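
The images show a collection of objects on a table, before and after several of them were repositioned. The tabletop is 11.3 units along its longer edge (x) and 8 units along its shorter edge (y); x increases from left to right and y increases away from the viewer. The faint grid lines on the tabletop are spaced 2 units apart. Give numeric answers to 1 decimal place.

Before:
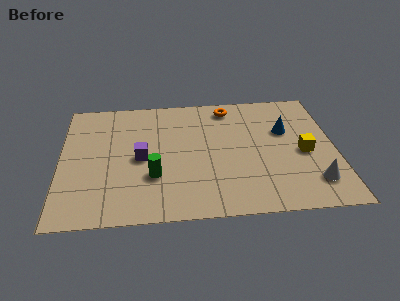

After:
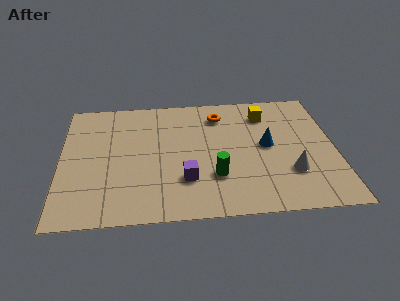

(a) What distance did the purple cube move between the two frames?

2.3

The purple cube was near (3.3, 3.8) before and (5.1, 2.3) after, so it travelled √(1.8² + 1.5²) ≈ 2.3 units.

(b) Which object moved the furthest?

the yellow cube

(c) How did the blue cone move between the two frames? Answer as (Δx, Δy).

(-0.8, -0.9)

The blue cone was at about (9.3, 5.1) and moved to about (8.5, 4.2).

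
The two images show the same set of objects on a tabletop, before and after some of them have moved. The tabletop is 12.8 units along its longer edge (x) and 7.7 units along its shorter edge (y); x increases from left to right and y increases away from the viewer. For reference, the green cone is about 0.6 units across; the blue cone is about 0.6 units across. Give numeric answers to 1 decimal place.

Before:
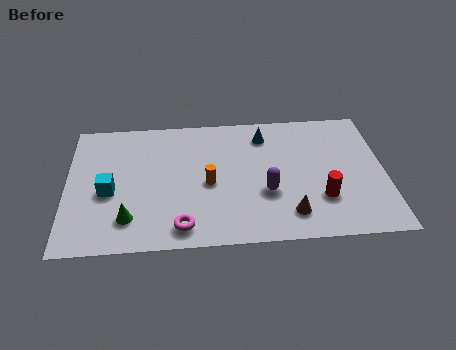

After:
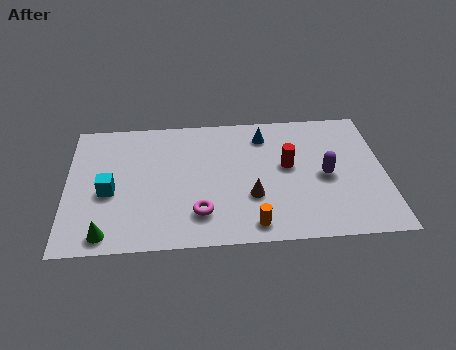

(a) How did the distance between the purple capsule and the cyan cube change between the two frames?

+2.4

The distance was about 6.3 in the first image and 8.7 in the second, so they moved 2.4 units further apart.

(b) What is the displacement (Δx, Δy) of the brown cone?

(-1.5, 1.1)

The brown cone was at about (8.9, 1.5) and moved to about (7.4, 2.6).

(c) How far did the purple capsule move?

2.5

From (8.0, 2.8) to (10.4, 3.6), the purple capsule covered √(2.4² + 0.8²) ≈ 2.5 units.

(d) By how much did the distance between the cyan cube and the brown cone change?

-1.7

They were about 7.4 units apart before and 5.7 after — 1.7 units closer together.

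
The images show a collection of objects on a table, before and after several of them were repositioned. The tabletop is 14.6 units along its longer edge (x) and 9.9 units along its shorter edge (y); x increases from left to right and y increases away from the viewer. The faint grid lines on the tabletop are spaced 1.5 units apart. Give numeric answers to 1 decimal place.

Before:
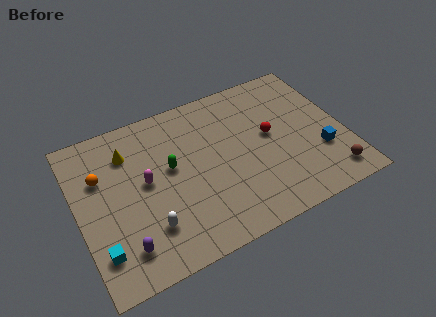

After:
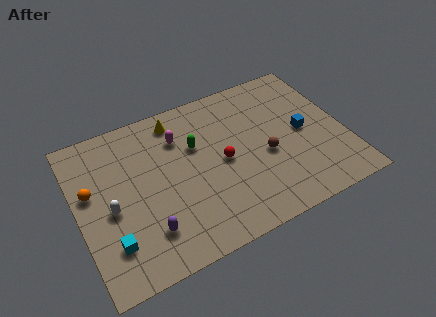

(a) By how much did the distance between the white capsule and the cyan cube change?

-0.6

They were about 2.6 units apart before and 2.0 after — 0.6 units closer together.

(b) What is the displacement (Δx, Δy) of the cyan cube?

(0.6, 0.2)

From the two frames, the cyan cube sits at roughly (0.9, 2.2) before and (1.5, 2.4) after.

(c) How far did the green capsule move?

1.7

The green capsule was near (5.1, 5.6) before and (6.6, 6.4) after, so it travelled √(1.5² + 0.8²) ≈ 1.7 units.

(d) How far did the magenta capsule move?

2.9

From (3.7, 5.3) to (5.8, 7.3), the magenta capsule covered √(2.1² + 2.0²) ≈ 2.9 units.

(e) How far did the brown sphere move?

4.2

From (13.4, 1.5) to (10.2, 4.2), the brown sphere covered √(3.2² + 2.7²) ≈ 4.2 units.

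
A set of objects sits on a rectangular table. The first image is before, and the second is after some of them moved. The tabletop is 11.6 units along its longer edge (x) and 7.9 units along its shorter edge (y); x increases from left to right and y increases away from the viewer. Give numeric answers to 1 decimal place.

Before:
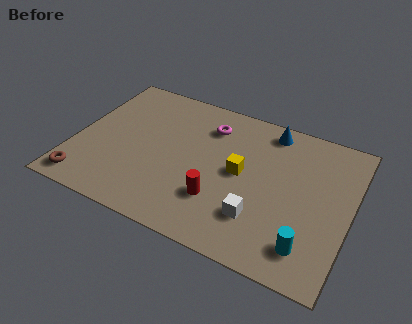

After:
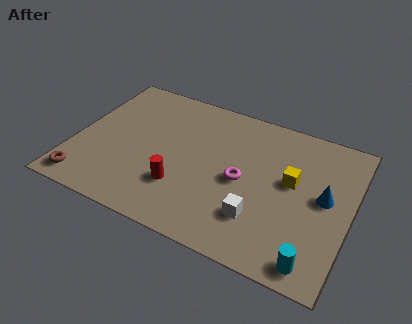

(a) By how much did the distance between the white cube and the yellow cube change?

+0.4

Before: roughly 2.2 units apart; after: 2.6. That's 0.4 units further apart.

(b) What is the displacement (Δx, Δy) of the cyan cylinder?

(0.3, -0.6)

The cyan cylinder started near (10.1, 1.5) and ended near (10.4, 0.9).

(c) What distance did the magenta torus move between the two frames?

2.9

The magenta torus was near (5.4, 6.1) before and (7.1, 3.7) after, so it travelled √(1.7² + 2.4²) ≈ 2.9 units.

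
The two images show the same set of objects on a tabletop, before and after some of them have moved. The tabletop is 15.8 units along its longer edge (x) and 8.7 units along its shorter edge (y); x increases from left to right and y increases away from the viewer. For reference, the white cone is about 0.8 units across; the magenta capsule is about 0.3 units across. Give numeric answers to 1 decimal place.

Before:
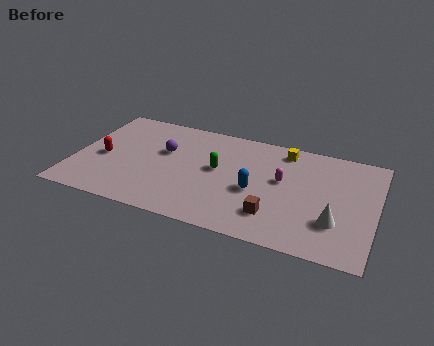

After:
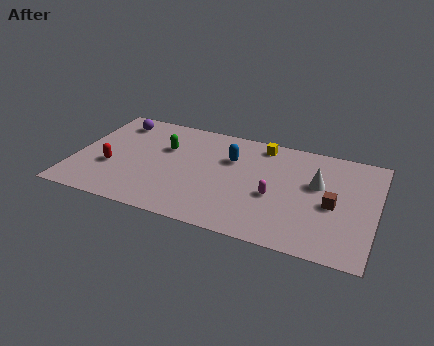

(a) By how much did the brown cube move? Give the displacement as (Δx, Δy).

(2.9, 1.8)

The brown cube was at about (10.7, 2.1) and moved to about (13.6, 3.9).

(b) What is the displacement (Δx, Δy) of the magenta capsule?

(-0.3, -1.4)

From the two frames, the magenta capsule sits at roughly (10.9, 5.0) before and (10.6, 3.6) after.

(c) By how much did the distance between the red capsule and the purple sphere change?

+0.6

Before: roughly 3.4 units apart; after: 4.0. That's 0.6 units further apart.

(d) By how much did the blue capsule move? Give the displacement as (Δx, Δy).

(-1.5, 2.2)

The blue capsule was at about (9.6, 3.7) and moved to about (8.1, 5.9).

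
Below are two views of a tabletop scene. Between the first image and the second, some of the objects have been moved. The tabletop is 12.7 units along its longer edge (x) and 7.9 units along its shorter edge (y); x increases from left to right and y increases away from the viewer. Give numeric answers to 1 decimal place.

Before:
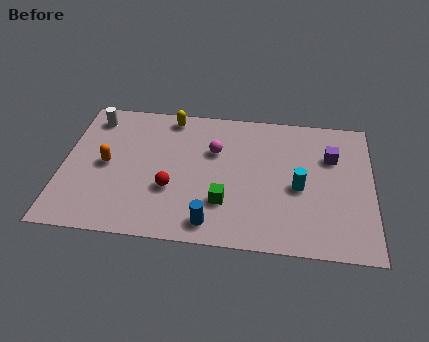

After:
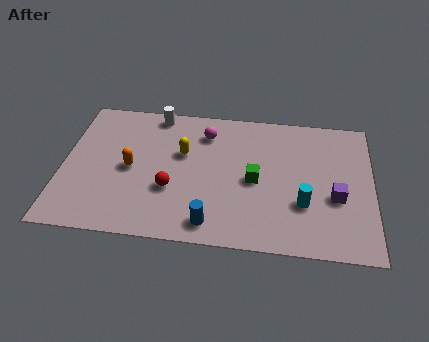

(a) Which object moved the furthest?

the white cylinder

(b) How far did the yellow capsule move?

2.2

From (4.3, 7.0) to (4.9, 4.9), the yellow capsule covered √(0.6² + 2.1²) ≈ 2.2 units.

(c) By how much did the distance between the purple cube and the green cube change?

-1.9

Before: roughly 5.3 units apart; after: 3.4. That's 1.9 units closer together.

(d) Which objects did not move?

the red sphere and the blue cylinder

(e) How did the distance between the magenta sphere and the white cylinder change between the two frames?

-3.0

They were about 5.3 units apart before and 2.3 after — 3.0 units closer together.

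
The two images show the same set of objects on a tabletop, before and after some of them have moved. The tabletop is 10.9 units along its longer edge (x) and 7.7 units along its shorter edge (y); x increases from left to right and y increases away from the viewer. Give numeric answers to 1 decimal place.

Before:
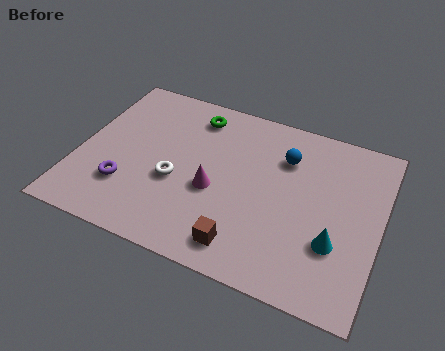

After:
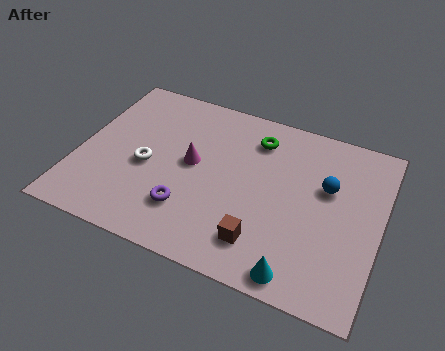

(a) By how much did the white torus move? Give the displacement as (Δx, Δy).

(-1.1, 0.3)

The white torus was at about (3.6, 3.1) and moved to about (2.5, 3.4).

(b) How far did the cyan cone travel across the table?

2.0

The cyan cone moved from about (9.4, 2.5) to (8.3, 0.8), a distance of √(1.1² + 1.7²) ≈ 2.0.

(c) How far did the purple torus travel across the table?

2.3

From (1.9, 2.2) to (4.2, 2.0), the purple torus covered √(2.3² + 0.2²) ≈ 2.3 units.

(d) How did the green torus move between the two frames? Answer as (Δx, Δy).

(2.3, -0.3)

The green torus was at about (3.9, 6.4) and moved to about (6.2, 6.1).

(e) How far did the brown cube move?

0.7

The brown cube was near (6.3, 1.2) before and (6.9, 1.6) after, so it travelled √(0.6² + 0.4²) ≈ 0.7 units.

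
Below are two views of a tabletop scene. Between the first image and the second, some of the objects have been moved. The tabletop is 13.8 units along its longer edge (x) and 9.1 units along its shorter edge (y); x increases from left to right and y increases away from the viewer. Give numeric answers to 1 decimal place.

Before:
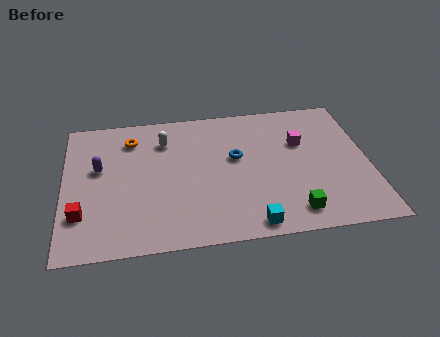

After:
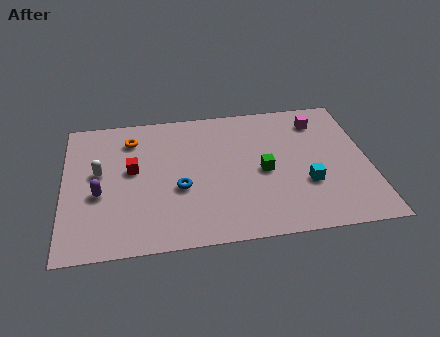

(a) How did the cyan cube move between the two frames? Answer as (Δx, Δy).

(2.6, 2.2)

The cyan cube started near (8.3, 0.9) and ended near (10.9, 3.1).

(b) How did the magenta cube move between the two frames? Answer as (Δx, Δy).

(0.9, 1.4)

From the two frames, the magenta cube sits at roughly (10.8, 5.9) before and (11.7, 7.3) after.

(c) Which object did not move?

the orange torus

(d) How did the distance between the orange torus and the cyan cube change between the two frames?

+0.6

The distance was about 8.2 in the first image and 8.8 in the second, so they moved 0.6 units further apart.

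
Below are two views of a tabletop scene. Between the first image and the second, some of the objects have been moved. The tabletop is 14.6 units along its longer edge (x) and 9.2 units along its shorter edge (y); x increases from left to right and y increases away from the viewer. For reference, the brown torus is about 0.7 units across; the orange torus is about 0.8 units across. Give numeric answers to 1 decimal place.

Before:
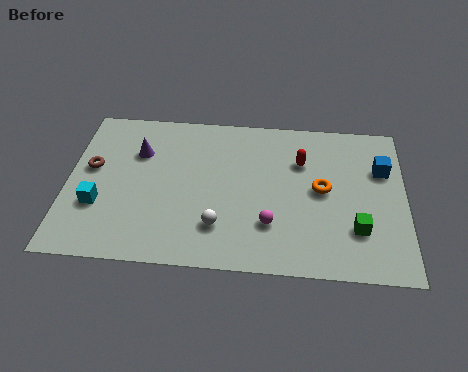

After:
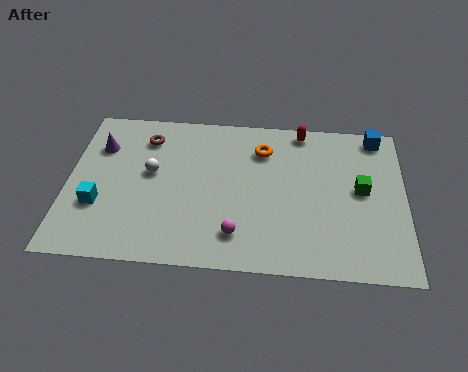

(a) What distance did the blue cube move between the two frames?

2.0

The blue cube moved from about (13.6, 6.2) to (13.4, 8.2), a distance of √(0.2² + 2.0²) ≈ 2.0.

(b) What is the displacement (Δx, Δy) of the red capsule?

(0.0, 1.9)

The red capsule started near (10.1, 6.4) and ended near (10.1, 8.3).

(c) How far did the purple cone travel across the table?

1.7

The purple cone moved from about (3.0, 6.4) to (1.3, 6.6), a distance of √(1.7² + 0.2²) ≈ 1.7.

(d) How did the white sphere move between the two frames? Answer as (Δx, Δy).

(-3.0, 2.9)

The white sphere started near (6.6, 2.3) and ended near (3.6, 5.2).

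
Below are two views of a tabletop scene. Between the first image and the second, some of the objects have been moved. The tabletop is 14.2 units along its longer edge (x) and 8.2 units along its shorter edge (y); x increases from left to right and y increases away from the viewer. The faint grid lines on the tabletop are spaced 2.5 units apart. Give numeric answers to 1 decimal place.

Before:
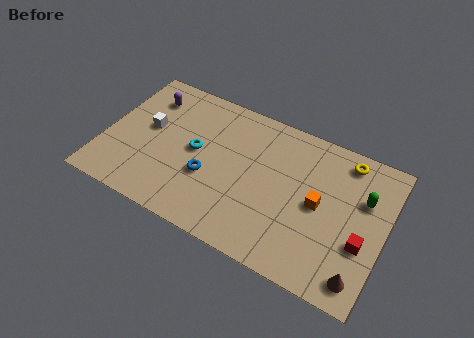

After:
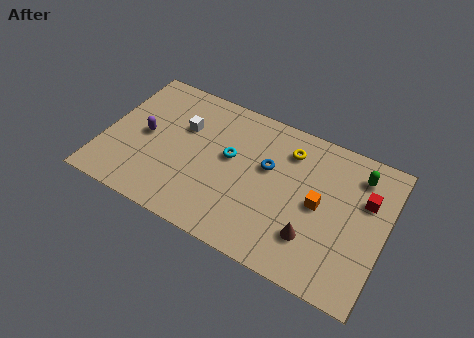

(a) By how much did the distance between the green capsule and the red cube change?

-1.1

They were about 2.4 units apart before and 1.3 after — 1.1 units closer together.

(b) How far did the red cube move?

2.4

From (13.2, 3.0) to (13.1, 5.4), the red cube covered √(0.1² + 2.4²) ≈ 2.4 units.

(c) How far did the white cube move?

1.9

The white cube was near (2.1, 4.6) before and (3.8, 5.4) after, so it travelled √(1.7² + 0.8²) ≈ 1.9 units.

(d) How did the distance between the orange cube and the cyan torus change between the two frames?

-1.7

The distance was about 6.3 in the first image and 4.6 in the second, so they moved 1.7 units closer together.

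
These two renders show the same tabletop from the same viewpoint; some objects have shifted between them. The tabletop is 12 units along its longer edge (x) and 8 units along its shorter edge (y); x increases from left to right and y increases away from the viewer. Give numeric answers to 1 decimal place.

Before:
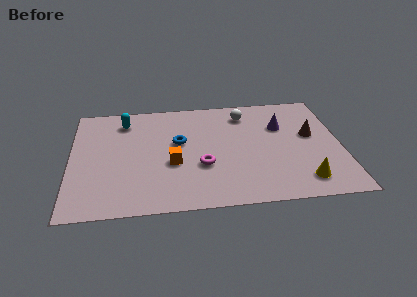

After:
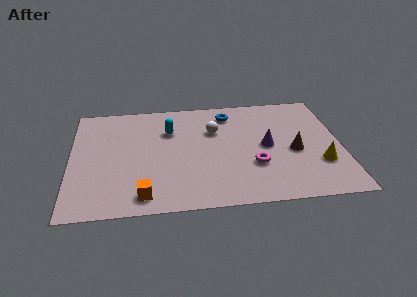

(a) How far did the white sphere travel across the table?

1.8

The white sphere was near (7.8, 6.5) before and (6.4, 5.4) after, so it travelled √(1.4² + 1.1²) ≈ 1.8 units.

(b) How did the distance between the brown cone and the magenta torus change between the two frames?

-3.2

The distance was about 5.2 in the first image and 2.0 in the second, so they moved 3.2 units closer together.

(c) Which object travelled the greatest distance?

the blue torus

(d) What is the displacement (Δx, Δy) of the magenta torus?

(2.3, -0.2)

From the two frames, the magenta torus sits at roughly (5.8, 2.9) before and (8.1, 2.7) after.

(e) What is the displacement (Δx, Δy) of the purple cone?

(-0.7, -1.4)

From the two frames, the purple cone sits at roughly (9.4, 5.4) before and (8.7, 4.0) after.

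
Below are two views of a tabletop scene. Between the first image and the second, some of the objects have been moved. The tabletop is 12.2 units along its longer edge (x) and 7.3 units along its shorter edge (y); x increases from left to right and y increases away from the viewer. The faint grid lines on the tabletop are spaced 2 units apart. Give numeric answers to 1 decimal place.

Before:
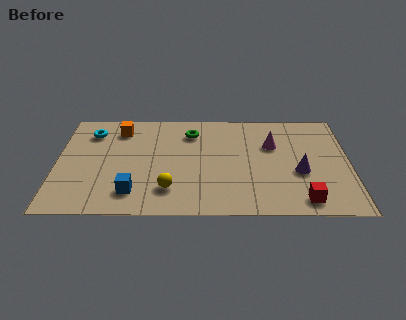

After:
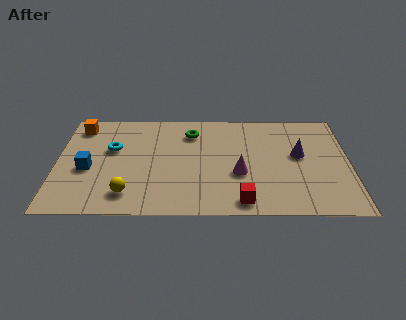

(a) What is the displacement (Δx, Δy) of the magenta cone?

(-1.4, -2.0)

From the two frames, the magenta cone sits at roughly (9.0, 4.8) before and (7.6, 2.8) after.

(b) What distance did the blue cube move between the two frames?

2.5

The blue cube was near (3.2, 1.5) before and (1.3, 3.1) after, so it travelled √(1.9² + 1.6²) ≈ 2.5 units.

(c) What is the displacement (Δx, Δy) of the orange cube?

(-1.7, 0.2)

The orange cube started near (2.6, 5.9) and ended near (0.9, 6.1).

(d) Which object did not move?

the green torus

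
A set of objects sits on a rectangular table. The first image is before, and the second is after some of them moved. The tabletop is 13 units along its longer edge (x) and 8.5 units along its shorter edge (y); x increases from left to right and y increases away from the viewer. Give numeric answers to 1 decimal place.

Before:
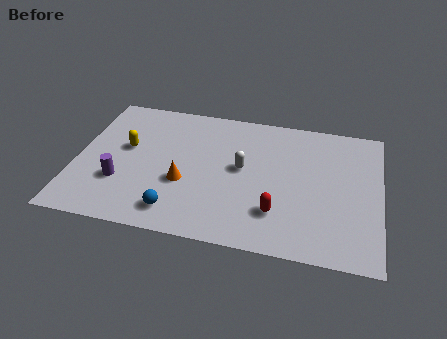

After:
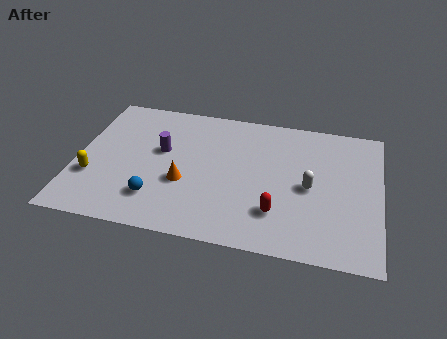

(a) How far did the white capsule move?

3.0

The white capsule moved from about (7.1, 4.6) to (10.0, 4.0), a distance of √(2.9² + 0.6²) ≈ 3.0.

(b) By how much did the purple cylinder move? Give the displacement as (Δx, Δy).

(1.6, 2.3)

The purple cylinder started near (2.0, 2.7) and ended near (3.6, 5.0).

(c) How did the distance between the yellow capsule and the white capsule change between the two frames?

+4.3

The distance was about 5.0 in the first image and 9.3 in the second, so they moved 4.3 units further apart.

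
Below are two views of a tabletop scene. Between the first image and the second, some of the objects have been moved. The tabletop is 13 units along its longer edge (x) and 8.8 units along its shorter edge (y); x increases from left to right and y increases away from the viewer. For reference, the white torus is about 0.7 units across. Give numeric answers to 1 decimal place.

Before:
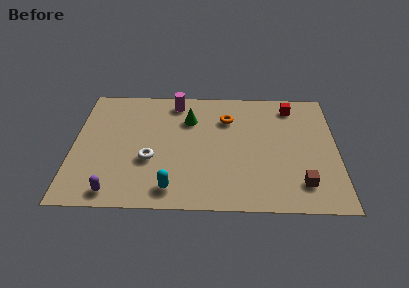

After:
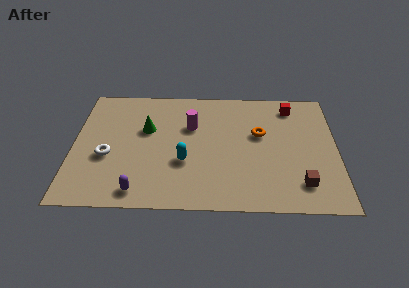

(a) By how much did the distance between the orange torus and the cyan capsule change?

-1.5

The distance was about 5.8 in the first image and 4.3 in the second, so they moved 1.5 units closer together.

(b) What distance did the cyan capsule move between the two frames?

2.0

From (4.9, 1.3) to (5.5, 3.2), the cyan capsule covered √(0.6² + 1.9²) ≈ 2.0 units.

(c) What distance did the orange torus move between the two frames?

1.9

From (7.6, 6.4) to (9.2, 5.3), the orange torus covered √(1.6² + 1.1²) ≈ 1.9 units.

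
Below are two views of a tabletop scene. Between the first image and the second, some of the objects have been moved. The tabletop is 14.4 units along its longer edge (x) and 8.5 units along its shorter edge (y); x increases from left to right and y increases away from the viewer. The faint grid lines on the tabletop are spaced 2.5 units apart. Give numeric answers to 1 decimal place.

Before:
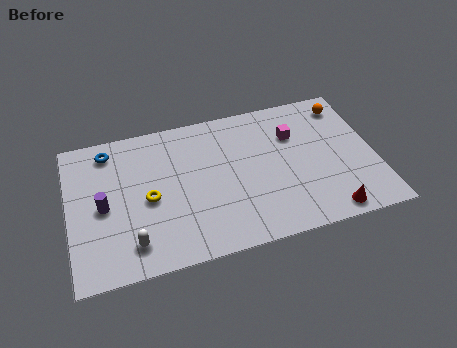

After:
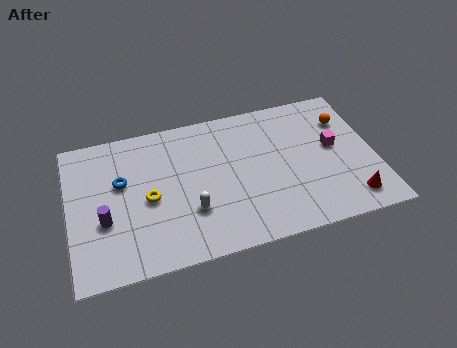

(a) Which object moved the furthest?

the white capsule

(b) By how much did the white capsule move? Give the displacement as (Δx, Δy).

(2.8, 1.1)

The white capsule was at about (2.8, 1.6) and moved to about (5.6, 2.7).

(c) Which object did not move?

the yellow torus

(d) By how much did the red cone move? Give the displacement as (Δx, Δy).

(1.1, 0.5)

The red cone started near (11.9, 0.9) and ended near (13.0, 1.4).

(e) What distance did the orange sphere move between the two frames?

0.9

The orange sphere was near (13.3, 7.1) before and (13.2, 6.2) after, so it travelled √(0.1² + 0.9²) ≈ 0.9 units.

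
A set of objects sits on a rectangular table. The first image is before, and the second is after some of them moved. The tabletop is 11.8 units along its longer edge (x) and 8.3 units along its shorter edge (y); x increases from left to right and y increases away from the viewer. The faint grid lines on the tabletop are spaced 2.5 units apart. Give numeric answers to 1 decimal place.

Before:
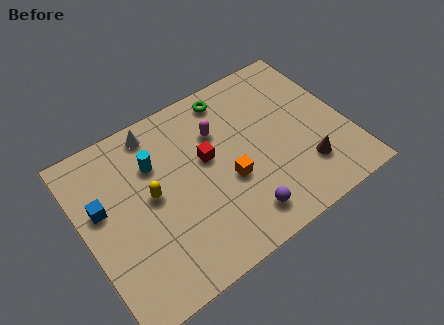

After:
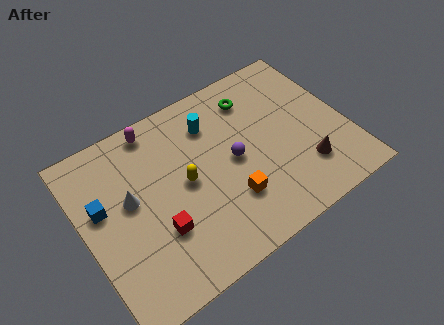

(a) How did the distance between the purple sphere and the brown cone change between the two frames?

+0.3

Before: roughly 3.2 units apart; after: 3.5. That's 0.3 units further apart.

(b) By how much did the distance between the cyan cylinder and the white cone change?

+2.8

The distance was about 1.5 in the first image and 4.3 in the second, so they moved 2.8 units further apart.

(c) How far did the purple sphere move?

2.7

From (6.5, 1.4) to (6.7, 4.1), the purple sphere covered √(0.2² + 2.7²) ≈ 2.7 units.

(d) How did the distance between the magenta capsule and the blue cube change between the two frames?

-1.8

Before: roughly 5.5 units apart; after: 3.7. That's 1.8 units closer together.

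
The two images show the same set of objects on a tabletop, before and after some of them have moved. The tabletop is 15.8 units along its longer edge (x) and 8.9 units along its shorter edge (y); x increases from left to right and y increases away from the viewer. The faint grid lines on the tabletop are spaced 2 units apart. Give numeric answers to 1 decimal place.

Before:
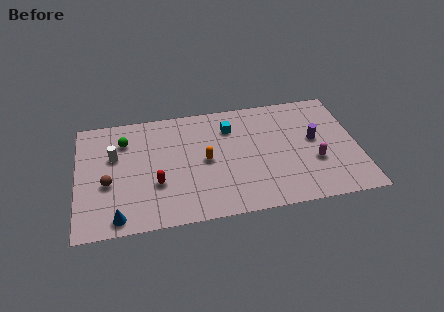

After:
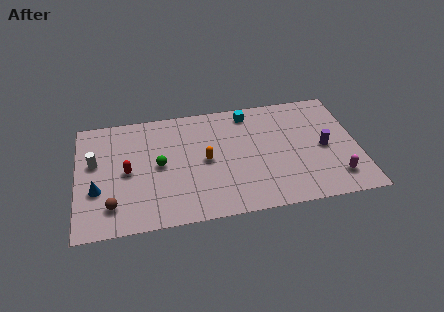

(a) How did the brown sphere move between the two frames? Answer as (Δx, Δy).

(0.2, -1.7)

The brown sphere started near (1.7, 3.6) and ended near (1.9, 1.9).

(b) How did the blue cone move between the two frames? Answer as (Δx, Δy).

(-1.1, 2.2)

From the two frames, the blue cone sits at roughly (2.2, 1.0) before and (1.1, 3.2) after.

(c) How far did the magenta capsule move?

1.8

From (13.3, 3.2) to (14.4, 1.8), the magenta capsule covered √(1.1² + 1.4²) ≈ 1.8 units.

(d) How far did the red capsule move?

2.0

The red capsule was near (4.4, 3.1) before and (2.8, 4.3) after, so it travelled √(1.6² + 1.2²) ≈ 2.0 units.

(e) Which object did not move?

the orange capsule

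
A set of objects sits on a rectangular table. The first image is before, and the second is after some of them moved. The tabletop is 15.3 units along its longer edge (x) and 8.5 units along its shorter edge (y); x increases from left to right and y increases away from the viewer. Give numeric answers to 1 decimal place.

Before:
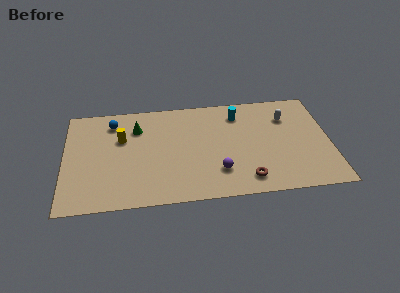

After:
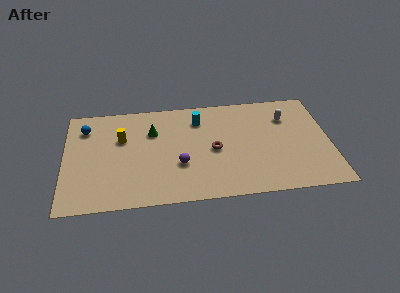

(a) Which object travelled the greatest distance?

the brown torus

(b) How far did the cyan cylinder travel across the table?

2.3

The cyan cylinder moved from about (10.1, 6.8) to (7.8, 6.6), a distance of √(2.3² + 0.2²) ≈ 2.3.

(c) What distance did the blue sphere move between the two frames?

1.6

The blue sphere was near (2.8, 6.9) before and (1.2, 6.6) after, so it travelled √(1.6² + 0.3²) ≈ 1.6 units.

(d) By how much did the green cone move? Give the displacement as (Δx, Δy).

(0.9, -0.4)

The green cone was at about (4.2, 6.3) and moved to about (5.1, 5.9).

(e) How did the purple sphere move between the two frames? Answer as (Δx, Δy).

(-2.2, 0.8)

From the two frames, the purple sphere sits at roughly (8.8, 2.2) before and (6.6, 3.0) after.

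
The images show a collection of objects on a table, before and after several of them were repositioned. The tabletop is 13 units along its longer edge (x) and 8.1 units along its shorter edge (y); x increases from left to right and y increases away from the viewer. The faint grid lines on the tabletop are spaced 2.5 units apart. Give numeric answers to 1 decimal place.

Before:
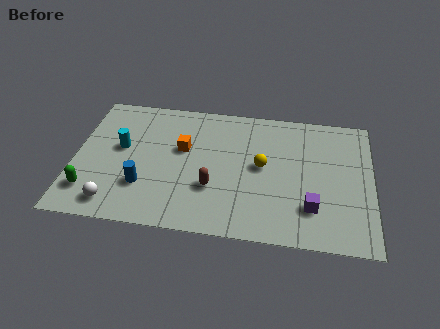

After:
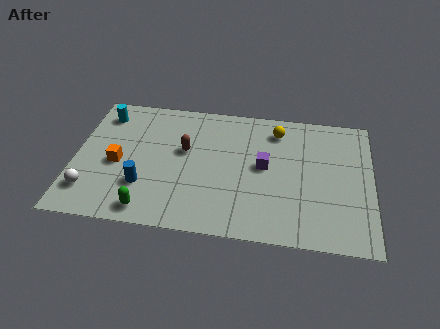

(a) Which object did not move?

the blue cylinder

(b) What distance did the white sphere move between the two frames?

1.3

From (1.9, 1.2) to (0.8, 1.8), the white sphere covered √(1.1² + 0.6²) ≈ 1.3 units.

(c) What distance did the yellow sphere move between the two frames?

2.4

From (8.2, 4.3) to (8.8, 6.6), the yellow sphere covered √(0.6² + 2.3²) ≈ 2.4 units.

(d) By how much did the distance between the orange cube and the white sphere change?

-2.5

They were about 4.6 units apart before and 2.1 after — 2.5 units closer together.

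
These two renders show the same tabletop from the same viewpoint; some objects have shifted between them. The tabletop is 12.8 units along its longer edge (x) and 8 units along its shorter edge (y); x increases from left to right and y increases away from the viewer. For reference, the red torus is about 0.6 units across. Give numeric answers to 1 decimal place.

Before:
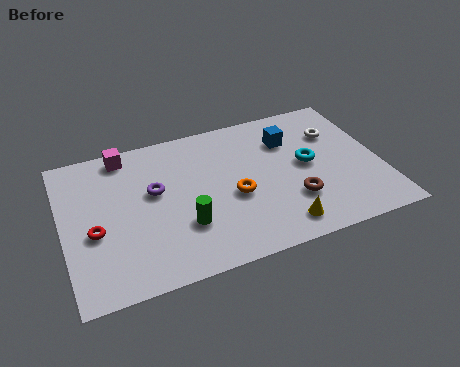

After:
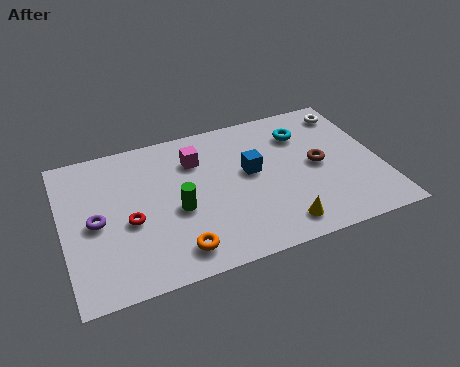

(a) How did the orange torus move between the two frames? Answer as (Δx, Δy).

(-2.5, -2.1)

From the two frames, the orange torus sits at roughly (6.8, 3.4) before and (4.3, 1.3) after.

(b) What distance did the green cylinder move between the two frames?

0.9

The green cylinder was near (4.7, 2.5) before and (4.5, 3.4) after, so it travelled √(0.2² + 0.9²) ≈ 0.9 units.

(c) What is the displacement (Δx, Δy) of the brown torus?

(1.2, 1.6)

The brown torus was at about (9.1, 2.4) and moved to about (10.3, 4.0).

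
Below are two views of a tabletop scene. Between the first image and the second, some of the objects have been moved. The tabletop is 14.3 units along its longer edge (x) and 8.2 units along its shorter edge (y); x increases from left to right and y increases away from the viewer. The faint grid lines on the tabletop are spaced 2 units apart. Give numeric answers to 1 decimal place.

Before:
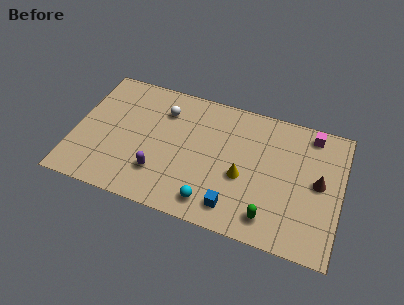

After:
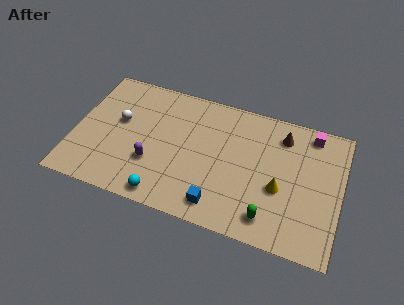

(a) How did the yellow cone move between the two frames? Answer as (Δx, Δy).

(2.0, -0.1)

The yellow cone was at about (9.1, 3.4) and moved to about (11.1, 3.3).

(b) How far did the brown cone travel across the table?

3.1

The brown cone was near (13.1, 4.3) before and (11.0, 6.6) after, so it travelled √(2.1² + 2.3²) ≈ 3.1 units.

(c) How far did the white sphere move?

2.7

The white sphere was near (4.6, 6.2) before and (2.3, 4.8) after, so it travelled √(2.3² + 1.4²) ≈ 2.7 units.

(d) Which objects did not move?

the magenta cube and the green capsule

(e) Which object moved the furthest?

the brown cone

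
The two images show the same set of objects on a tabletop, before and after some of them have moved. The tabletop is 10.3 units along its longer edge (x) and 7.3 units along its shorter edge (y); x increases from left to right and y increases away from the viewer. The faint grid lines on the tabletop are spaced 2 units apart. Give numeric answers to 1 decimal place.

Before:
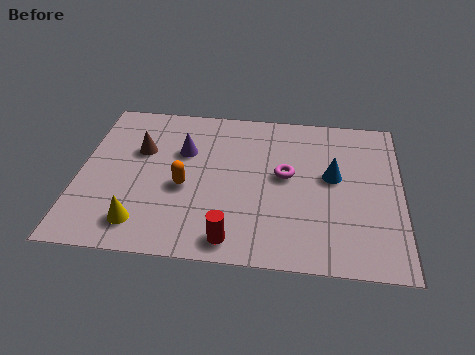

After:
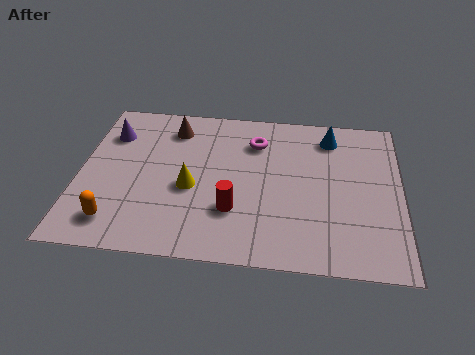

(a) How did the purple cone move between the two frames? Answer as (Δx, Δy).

(-2.4, 0.6)

The purple cone started near (3.3, 4.8) and ended near (0.9, 5.4).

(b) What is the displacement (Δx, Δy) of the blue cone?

(-0.1, 1.9)

The blue cone was at about (8.1, 4.1) and moved to about (8.0, 6.0).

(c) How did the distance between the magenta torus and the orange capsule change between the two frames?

+2.7

The distance was about 3.3 in the first image and 6.0 in the second, so they moved 2.7 units further apart.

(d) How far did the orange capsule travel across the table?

2.8

From (3.4, 3.1) to (1.3, 1.3), the orange capsule covered √(2.1² + 1.8²) ≈ 2.8 units.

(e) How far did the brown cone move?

1.6

The brown cone moved from about (1.9, 4.7) to (2.9, 5.9), a distance of √(1.0² + 1.2²) ≈ 1.6.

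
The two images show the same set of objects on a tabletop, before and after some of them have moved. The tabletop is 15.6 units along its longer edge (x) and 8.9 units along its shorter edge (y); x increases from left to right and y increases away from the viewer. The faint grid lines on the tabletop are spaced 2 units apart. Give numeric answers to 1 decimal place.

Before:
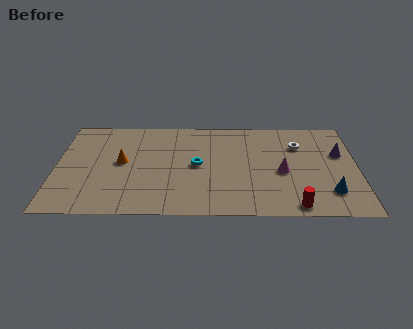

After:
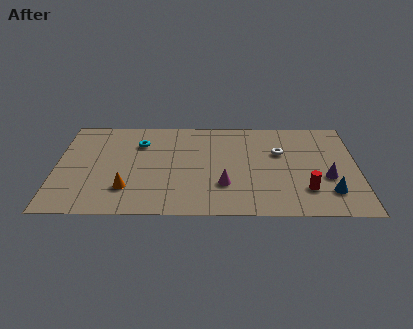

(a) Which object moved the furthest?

the cyan torus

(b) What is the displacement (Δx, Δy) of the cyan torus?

(-3.0, 2.0)

The cyan torus was at about (7.3, 4.5) and moved to about (4.3, 6.5).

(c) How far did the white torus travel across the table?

1.2

The white torus moved from about (12.6, 6.4) to (11.6, 5.7), a distance of √(1.0² + 0.7²) ≈ 1.2.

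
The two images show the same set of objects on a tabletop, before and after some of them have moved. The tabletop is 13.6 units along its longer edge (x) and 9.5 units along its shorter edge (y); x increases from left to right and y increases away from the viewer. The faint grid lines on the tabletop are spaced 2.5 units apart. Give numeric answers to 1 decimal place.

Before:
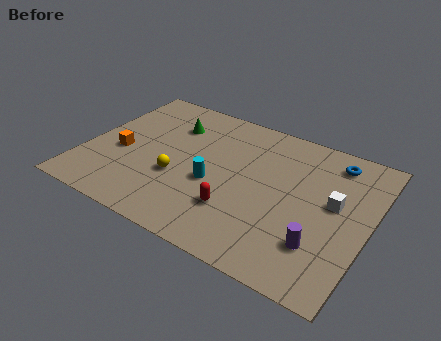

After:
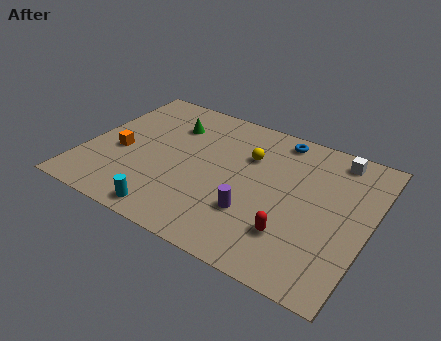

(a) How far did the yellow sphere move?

4.2

The yellow sphere was near (4.6, 3.5) before and (7.6, 6.5) after, so it travelled √(3.0² + 3.0²) ≈ 4.2 units.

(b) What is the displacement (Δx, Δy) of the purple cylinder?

(-3.2, 0.4)

The purple cylinder was at about (11.6, 2.5) and moved to about (8.4, 2.9).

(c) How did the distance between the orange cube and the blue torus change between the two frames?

-2.2

They were about 10.6 units apart before and 8.4 after — 2.2 units closer together.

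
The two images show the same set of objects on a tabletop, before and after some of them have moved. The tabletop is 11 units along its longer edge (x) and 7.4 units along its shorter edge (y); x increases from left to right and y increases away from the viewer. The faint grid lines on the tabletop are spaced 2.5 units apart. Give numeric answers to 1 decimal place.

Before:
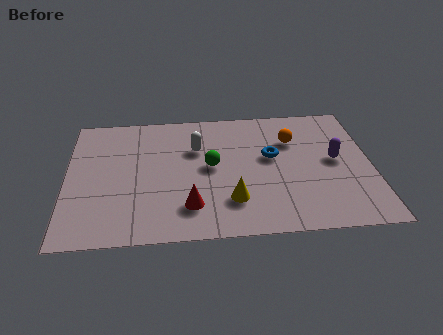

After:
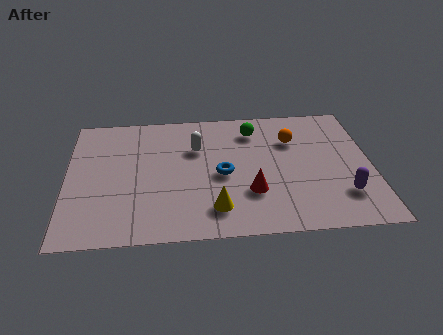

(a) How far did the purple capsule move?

2.0

The purple capsule moved from about (9.7, 3.9) to (9.9, 1.9), a distance of √(0.2² + 2.0²) ≈ 2.0.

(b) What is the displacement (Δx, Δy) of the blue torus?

(-1.8, -0.9)

The blue torus was at about (7.4, 4.3) and moved to about (5.6, 3.4).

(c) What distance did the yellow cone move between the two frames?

0.7

The yellow cone was near (5.9, 1.9) before and (5.3, 1.5) after, so it travelled √(0.6² + 0.4²) ≈ 0.7 units.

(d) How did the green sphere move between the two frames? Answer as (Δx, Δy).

(1.6, 2.0)

The green sphere was at about (5.2, 3.9) and moved to about (6.8, 5.9).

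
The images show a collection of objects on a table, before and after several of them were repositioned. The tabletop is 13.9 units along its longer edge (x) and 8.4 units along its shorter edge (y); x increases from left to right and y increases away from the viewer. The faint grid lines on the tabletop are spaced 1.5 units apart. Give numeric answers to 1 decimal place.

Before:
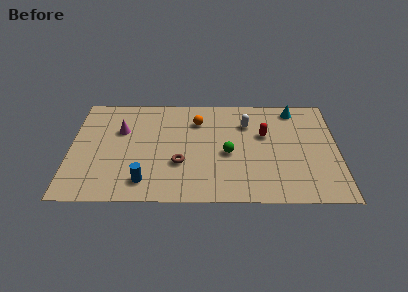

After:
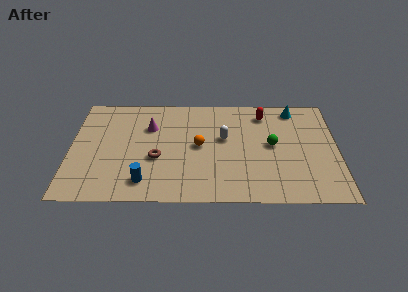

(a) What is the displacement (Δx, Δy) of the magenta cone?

(1.5, 0.3)

From the two frames, the magenta cone sits at roughly (2.6, 5.5) before and (4.1, 5.8) after.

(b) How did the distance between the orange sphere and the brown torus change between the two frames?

-1.1

They were about 3.5 units apart before and 2.4 after — 1.1 units closer together.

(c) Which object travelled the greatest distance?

the green sphere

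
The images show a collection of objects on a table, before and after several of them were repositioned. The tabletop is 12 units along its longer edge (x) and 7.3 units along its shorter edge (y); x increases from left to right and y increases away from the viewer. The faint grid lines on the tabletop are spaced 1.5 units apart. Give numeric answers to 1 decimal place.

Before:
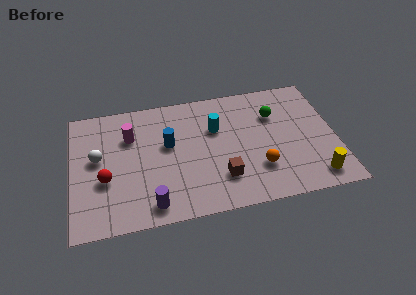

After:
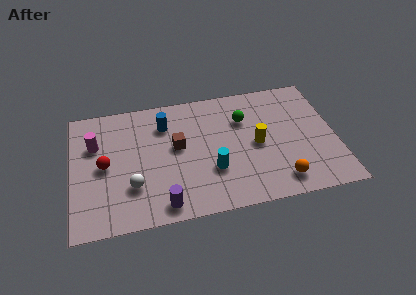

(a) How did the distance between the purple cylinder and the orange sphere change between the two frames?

+0.3

Before: roughly 5.0 units apart; after: 5.3. That's 0.3 units further apart.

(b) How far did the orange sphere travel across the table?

1.3

The orange sphere was near (8.4, 2.1) before and (9.3, 1.2) after, so it travelled √(0.9² + 0.9²) ≈ 1.3 units.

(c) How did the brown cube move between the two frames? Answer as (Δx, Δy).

(-1.9, 2.2)

From the two frames, the brown cube sits at roughly (6.7, 1.9) before and (4.8, 4.1) after.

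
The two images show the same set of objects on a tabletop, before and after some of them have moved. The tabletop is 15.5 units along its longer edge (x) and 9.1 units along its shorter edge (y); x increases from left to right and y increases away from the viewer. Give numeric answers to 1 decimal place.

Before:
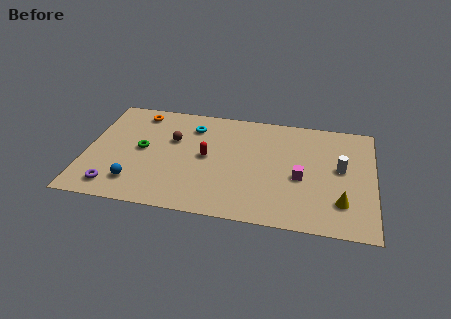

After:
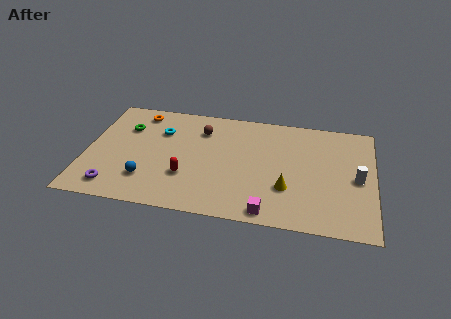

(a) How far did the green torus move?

2.0

From (3.0, 4.7) to (2.0, 6.4), the green torus covered √(1.0² + 1.7²) ≈ 2.0 units.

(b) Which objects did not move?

the orange torus and the purple torus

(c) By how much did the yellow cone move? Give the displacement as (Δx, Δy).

(-2.9, 0.6)

The yellow cone started near (13.8, 2.3) and ended near (10.9, 2.9).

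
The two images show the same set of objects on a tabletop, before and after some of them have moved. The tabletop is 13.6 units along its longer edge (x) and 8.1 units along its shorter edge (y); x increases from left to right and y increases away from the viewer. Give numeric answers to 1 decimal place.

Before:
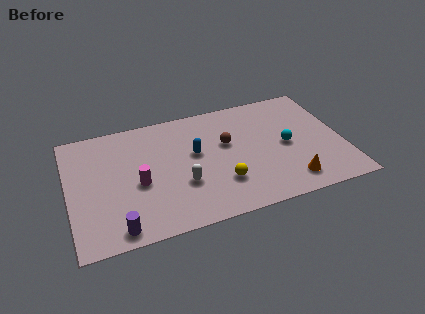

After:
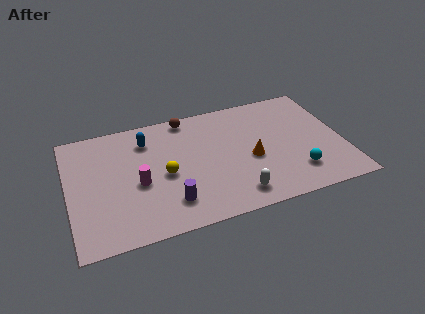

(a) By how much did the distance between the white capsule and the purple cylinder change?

-0.6

The distance was about 3.8 in the first image and 3.2 in the second, so they moved 0.6 units closer together.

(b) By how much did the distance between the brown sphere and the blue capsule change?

+0.7

The distance was about 1.6 in the first image and 2.3 in the second, so they moved 0.7 units further apart.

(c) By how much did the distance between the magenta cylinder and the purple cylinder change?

-0.7

Before: roughly 2.9 units apart; after: 2.2. That's 0.7 units closer together.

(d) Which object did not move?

the magenta cylinder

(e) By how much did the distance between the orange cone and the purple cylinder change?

-4.0

They were about 8.5 units apart before and 4.5 after — 4.0 units closer together.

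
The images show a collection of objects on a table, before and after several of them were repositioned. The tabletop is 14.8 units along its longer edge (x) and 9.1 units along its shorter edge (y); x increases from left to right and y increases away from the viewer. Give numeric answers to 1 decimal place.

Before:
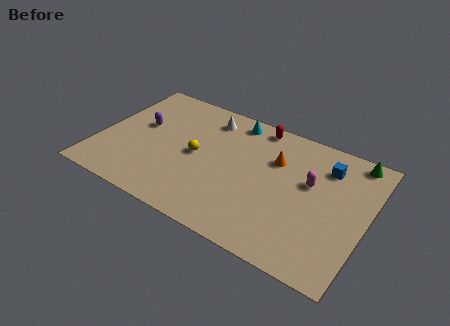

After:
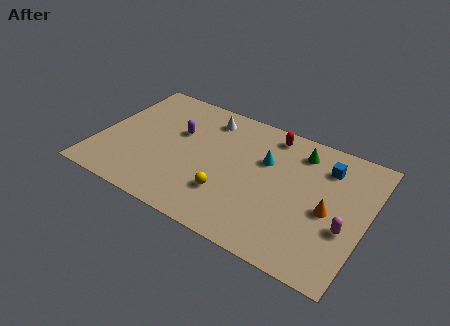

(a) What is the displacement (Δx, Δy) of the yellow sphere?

(2.1, -1.9)

The yellow sphere started near (5.4, 4.5) and ended near (7.5, 2.6).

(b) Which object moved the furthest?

the orange cone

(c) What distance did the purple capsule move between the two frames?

2.1

The purple capsule moved from about (2.1, 5.3) to (4.2, 5.7), a distance of √(2.1² + 0.4²) ≈ 2.1.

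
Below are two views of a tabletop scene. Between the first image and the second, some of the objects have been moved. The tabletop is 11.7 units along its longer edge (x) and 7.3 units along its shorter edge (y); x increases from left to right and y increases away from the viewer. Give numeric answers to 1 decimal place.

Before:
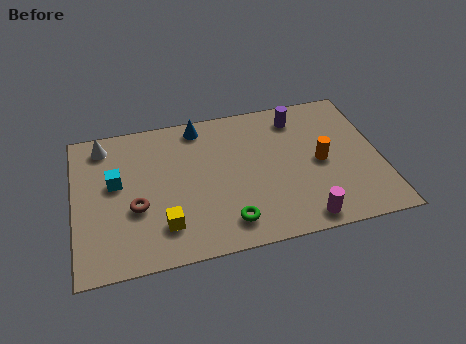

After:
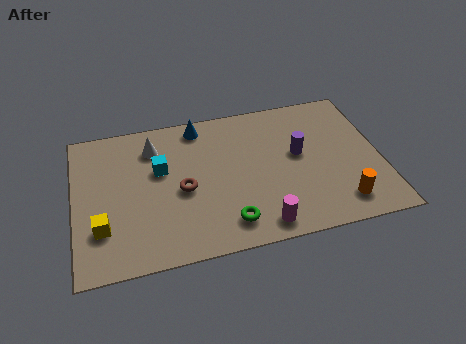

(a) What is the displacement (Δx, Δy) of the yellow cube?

(-2.3, 0.4)

The yellow cube was at about (3.3, 1.7) and moved to about (1.0, 2.1).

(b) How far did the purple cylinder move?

1.9

The purple cylinder was near (8.7, 6.0) before and (8.6, 4.1) after, so it travelled √(0.1² + 1.9²) ≈ 1.9 units.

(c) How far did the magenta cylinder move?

1.6

From (8.5, 0.8) to (6.9, 0.9), the magenta cylinder covered √(1.6² + 0.1²) ≈ 1.6 units.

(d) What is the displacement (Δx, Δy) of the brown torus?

(1.8, 0.5)

From the two frames, the brown torus sits at roughly (2.3, 2.8) before and (4.1, 3.3) after.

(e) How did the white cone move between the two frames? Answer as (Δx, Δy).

(1.9, -0.5)

The white cone was at about (1.2, 6.2) and moved to about (3.1, 5.7).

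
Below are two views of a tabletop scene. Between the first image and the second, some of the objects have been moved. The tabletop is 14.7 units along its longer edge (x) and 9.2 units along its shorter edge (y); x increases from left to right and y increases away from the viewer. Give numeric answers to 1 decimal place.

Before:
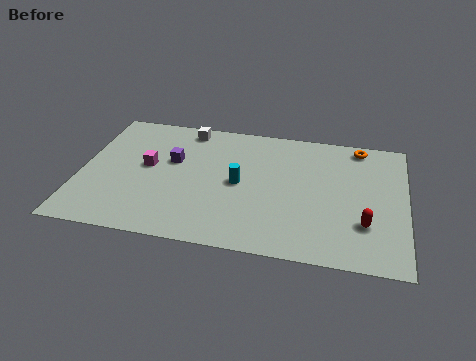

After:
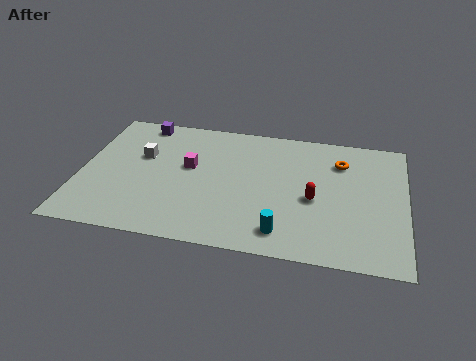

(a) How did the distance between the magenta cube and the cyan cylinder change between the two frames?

+1.6

They were about 4.2 units apart before and 5.8 after — 1.6 units further apart.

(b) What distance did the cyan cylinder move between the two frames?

3.7

The cyan cylinder was near (7.2, 4.5) before and (9.3, 1.5) after, so it travelled √(2.1² + 3.0²) ≈ 3.7 units.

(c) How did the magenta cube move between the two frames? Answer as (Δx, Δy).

(1.9, 0.3)

The magenta cube started near (3.0, 5.0) and ended near (4.9, 5.3).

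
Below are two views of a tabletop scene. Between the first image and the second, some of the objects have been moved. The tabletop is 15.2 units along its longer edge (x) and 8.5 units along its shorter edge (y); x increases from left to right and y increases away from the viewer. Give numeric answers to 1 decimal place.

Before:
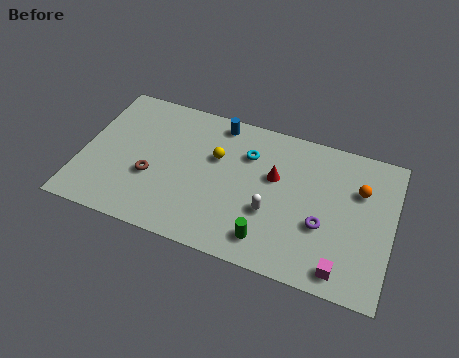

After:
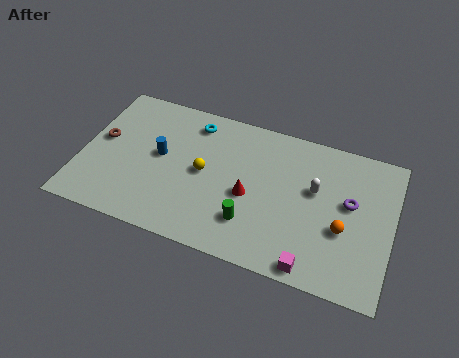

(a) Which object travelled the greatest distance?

the blue cylinder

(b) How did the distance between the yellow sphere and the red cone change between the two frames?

-0.5

They were about 2.9 units apart before and 2.4 after — 0.5 units closer together.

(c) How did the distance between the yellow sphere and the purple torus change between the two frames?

+1.3

They were about 5.8 units apart before and 7.1 after — 1.3 units further apart.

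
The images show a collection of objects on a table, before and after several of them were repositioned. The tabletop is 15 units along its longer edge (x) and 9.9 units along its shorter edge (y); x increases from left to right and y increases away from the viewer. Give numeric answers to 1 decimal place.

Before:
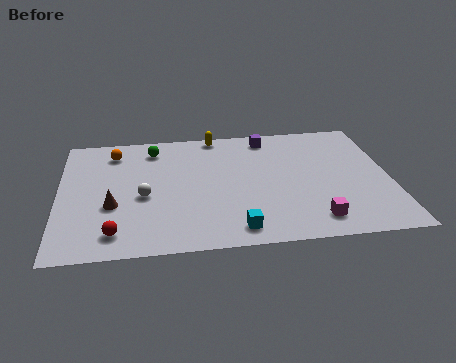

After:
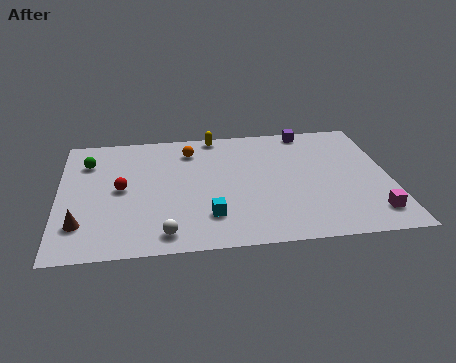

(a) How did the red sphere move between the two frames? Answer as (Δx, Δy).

(0.3, 3.4)

The red sphere started near (2.5, 1.6) and ended near (2.8, 5.0).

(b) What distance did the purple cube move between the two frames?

1.9

The purple cube moved from about (9.6, 8.6) to (11.5, 9.0), a distance of √(1.9² + 0.4²) ≈ 1.9.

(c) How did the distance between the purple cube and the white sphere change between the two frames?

+3.1

The distance was about 7.2 in the first image and 10.3 in the second, so they moved 3.1 units further apart.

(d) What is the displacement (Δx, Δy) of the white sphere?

(0.9, -3.0)

The white sphere was at about (3.8, 4.3) and moved to about (4.7, 1.3).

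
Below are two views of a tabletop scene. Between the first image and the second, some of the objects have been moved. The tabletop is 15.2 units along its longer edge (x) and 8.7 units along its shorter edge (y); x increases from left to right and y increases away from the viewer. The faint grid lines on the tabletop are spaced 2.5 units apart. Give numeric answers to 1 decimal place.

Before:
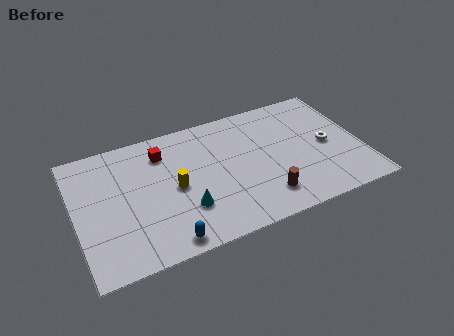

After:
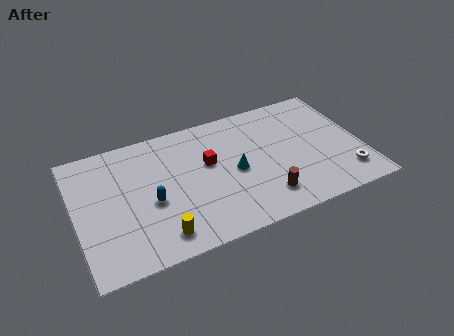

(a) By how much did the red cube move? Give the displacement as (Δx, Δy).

(2.3, -1.6)

The red cube started near (4.8, 6.8) and ended near (7.1, 5.2).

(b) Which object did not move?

the brown cylinder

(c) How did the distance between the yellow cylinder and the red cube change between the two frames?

+2.2

The distance was about 2.6 in the first image and 4.8 in the second, so they moved 2.2 units further apart.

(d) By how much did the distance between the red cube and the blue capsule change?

-2.4

The distance was about 5.9 in the first image and 3.5 in the second, so they moved 2.4 units closer together.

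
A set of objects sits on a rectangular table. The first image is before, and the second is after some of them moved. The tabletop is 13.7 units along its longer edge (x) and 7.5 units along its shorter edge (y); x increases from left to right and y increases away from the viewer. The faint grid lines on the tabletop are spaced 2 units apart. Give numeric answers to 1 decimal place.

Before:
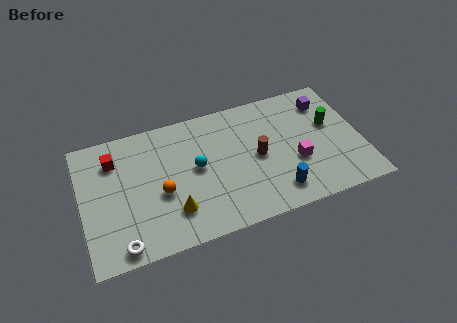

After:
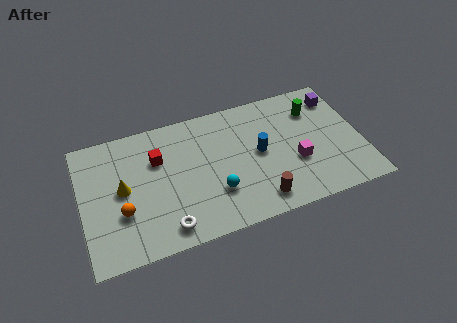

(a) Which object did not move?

the magenta cube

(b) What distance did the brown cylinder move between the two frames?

2.5

The brown cylinder was near (8.6, 3.7) before and (8.4, 1.2) after, so it travelled √(0.2² + 2.5²) ≈ 2.5 units.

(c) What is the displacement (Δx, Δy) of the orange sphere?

(-1.9, -0.5)

The orange sphere was at about (3.8, 3.1) and moved to about (1.9, 2.6).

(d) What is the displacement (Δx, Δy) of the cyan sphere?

(0.8, -1.7)

From the two frames, the cyan sphere sits at roughly (5.6, 4.0) before and (6.4, 2.3) after.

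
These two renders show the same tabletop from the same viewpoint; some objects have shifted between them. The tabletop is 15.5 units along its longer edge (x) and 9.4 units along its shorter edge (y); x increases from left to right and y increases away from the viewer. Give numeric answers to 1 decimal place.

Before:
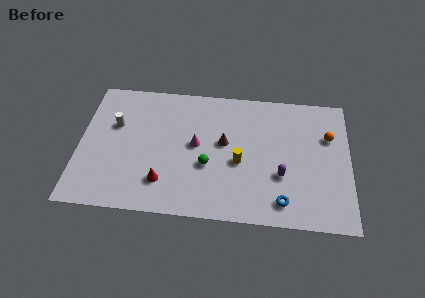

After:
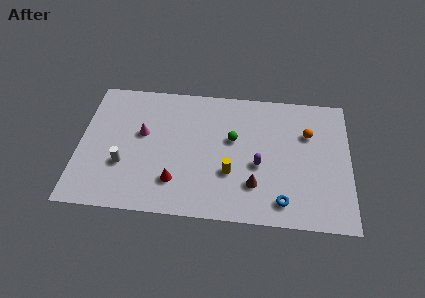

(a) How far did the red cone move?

0.7

From (4.9, 2.2) to (5.6, 2.3), the red cone covered √(0.7² + 0.1²) ≈ 0.7 units.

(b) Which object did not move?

the blue torus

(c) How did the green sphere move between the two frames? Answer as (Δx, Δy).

(1.4, 2.0)

From the two frames, the green sphere sits at roughly (7.4, 3.6) before and (8.8, 5.6) after.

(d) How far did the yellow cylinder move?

0.9

The yellow cylinder was near (9.2, 4.0) before and (8.7, 3.2) after, so it travelled √(0.5² + 0.8²) ≈ 0.9 units.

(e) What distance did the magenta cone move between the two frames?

3.1

From (6.7, 5.0) to (3.6, 5.5), the magenta cone covered √(3.1² + 0.5²) ≈ 3.1 units.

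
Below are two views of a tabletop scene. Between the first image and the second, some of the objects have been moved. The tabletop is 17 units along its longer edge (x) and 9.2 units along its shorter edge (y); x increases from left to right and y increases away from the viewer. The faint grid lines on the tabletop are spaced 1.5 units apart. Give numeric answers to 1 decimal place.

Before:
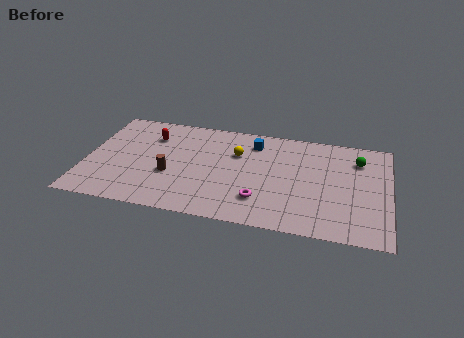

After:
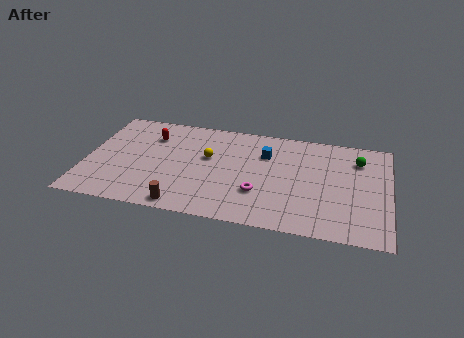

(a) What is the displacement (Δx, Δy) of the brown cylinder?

(0.9, -2.6)

The brown cylinder was at about (4.8, 3.5) and moved to about (5.7, 0.9).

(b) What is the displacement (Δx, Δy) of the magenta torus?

(-0.1, 0.6)

The magenta torus started near (9.9, 2.3) and ended near (9.8, 2.9).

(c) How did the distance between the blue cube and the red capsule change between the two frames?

+0.7

Before: roughly 5.8 units apart; after: 6.5. That's 0.7 units further apart.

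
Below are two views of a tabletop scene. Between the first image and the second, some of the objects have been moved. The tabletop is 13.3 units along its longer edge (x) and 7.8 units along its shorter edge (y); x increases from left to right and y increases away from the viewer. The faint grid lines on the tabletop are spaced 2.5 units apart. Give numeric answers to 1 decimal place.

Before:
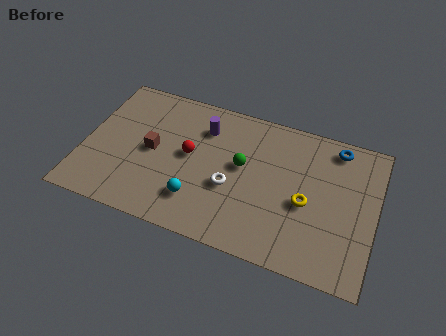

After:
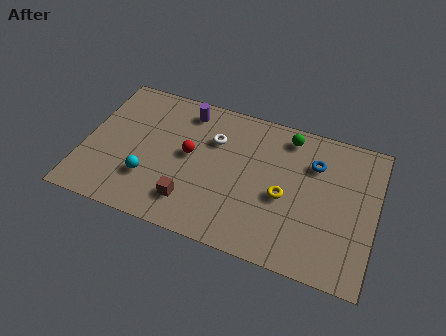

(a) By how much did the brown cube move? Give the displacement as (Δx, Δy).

(2.0, -2.2)

The brown cube was at about (3.1, 3.9) and moved to about (5.1, 1.7).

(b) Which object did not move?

the red sphere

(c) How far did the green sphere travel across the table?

3.0

From (7.2, 4.4) to (9.1, 6.7), the green sphere covered √(1.9² + 2.3²) ≈ 3.0 units.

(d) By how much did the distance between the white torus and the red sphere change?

-0.7

Before: roughly 2.3 units apart; after: 1.6. That's 0.7 units closer together.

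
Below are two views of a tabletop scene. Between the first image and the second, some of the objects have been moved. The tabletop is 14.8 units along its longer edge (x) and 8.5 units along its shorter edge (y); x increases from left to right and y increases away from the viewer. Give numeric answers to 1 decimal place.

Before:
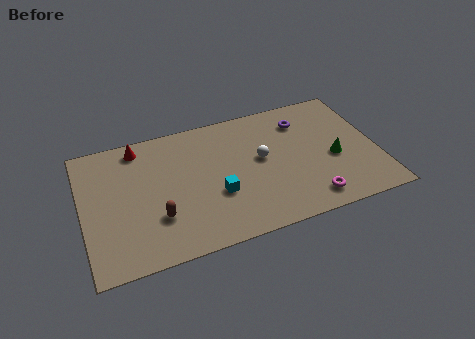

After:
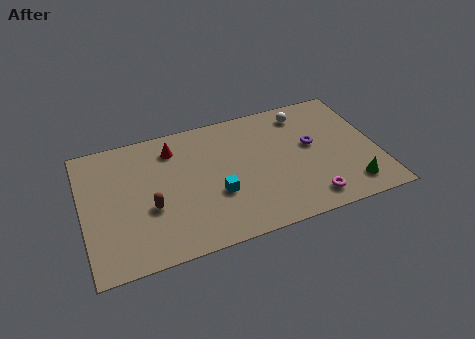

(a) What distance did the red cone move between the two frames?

1.8

The red cone was near (3.0, 7.4) before and (4.7, 6.8) after, so it travelled √(1.7² + 0.6²) ≈ 1.8 units.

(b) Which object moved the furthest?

the white sphere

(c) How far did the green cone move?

2.2

From (12.6, 3.6) to (13.2, 1.5), the green cone covered √(0.6² + 2.1²) ≈ 2.2 units.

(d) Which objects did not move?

the cyan cube and the magenta torus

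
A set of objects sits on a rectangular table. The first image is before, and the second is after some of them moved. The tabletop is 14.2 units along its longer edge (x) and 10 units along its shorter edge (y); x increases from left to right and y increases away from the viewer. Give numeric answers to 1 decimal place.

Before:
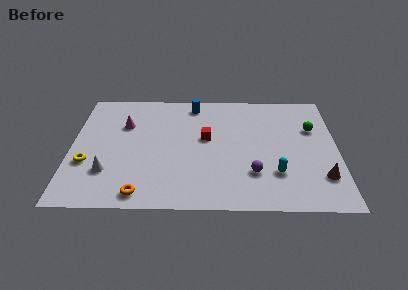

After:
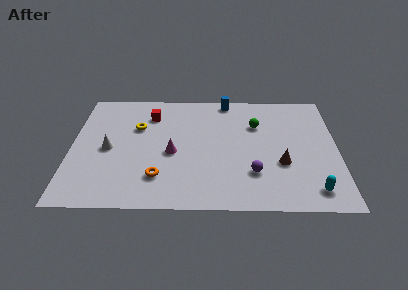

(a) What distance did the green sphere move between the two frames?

3.0

The green sphere moved from about (12.9, 6.6) to (9.9, 6.9), a distance of √(3.0² + 0.3²) ≈ 3.0.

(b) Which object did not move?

the purple sphere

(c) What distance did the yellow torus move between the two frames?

4.0

The yellow torus was near (0.9, 3.5) before and (3.5, 6.6) after, so it travelled √(2.6² + 3.1²) ≈ 4.0 units.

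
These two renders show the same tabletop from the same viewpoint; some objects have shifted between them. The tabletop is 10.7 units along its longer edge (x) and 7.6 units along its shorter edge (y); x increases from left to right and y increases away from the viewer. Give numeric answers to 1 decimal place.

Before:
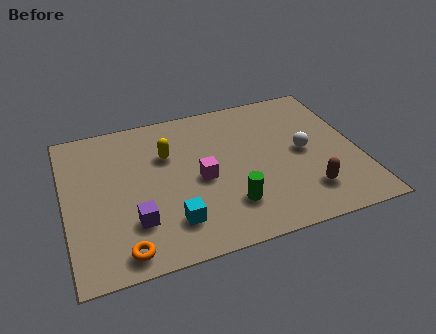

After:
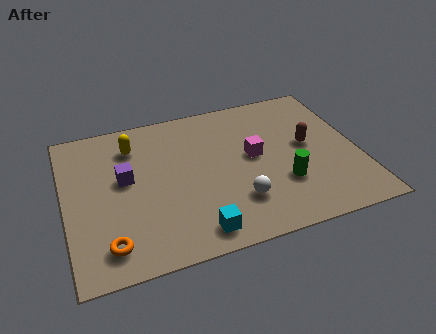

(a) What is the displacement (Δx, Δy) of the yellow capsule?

(-1.2, 0.8)

The yellow capsule was at about (3.8, 5.1) and moved to about (2.6, 5.9).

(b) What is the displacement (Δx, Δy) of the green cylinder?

(2.0, 0.5)

The green cylinder started near (5.8, 1.9) and ended near (7.8, 2.4).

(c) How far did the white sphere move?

3.2

From (8.7, 3.8) to (6.1, 2.0), the white sphere covered √(2.6² + 1.8²) ≈ 3.2 units.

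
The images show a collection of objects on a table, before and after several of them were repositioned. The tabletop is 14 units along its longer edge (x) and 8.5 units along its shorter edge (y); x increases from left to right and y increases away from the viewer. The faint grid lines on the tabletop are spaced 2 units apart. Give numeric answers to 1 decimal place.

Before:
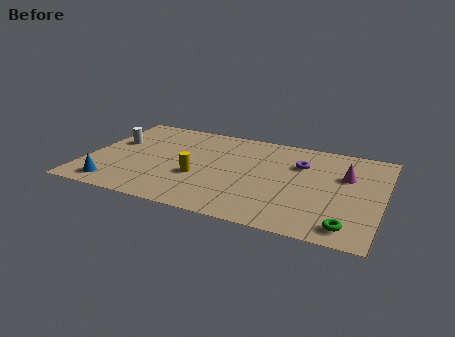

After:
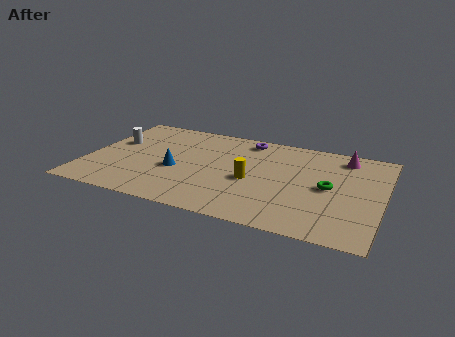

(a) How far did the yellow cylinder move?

2.5

The yellow cylinder moved from about (5.4, 3.2) to (7.9, 3.7), a distance of √(2.5² + 0.5²) ≈ 2.5.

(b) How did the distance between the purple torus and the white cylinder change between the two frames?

-2.3

They were about 8.9 units apart before and 6.6 after — 2.3 units closer together.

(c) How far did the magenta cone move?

1.7

From (12.2, 5.5) to (12.0, 7.2), the magenta cone covered √(0.2² + 1.7²) ≈ 1.7 units.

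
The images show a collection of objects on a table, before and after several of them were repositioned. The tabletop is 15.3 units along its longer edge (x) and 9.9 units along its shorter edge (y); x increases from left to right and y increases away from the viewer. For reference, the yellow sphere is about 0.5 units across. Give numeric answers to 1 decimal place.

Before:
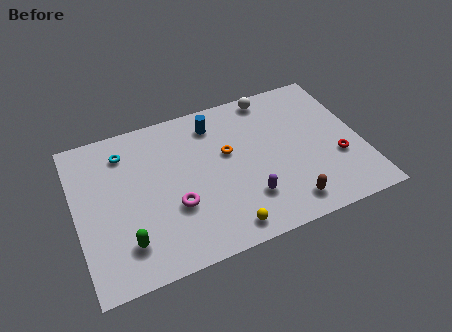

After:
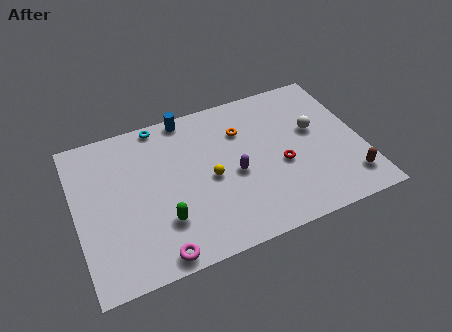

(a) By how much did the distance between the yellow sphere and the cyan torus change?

-3.1

The distance was about 8.2 in the first image and 5.1 in the second, so they moved 3.1 units closer together.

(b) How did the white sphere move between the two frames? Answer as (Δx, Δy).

(2.0, -3.1)

The white sphere was at about (10.9, 8.9) and moved to about (12.9, 5.8).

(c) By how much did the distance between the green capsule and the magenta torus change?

-1.0

The distance was about 3.0 in the first image and 2.0 in the second, so they moved 1.0 units closer together.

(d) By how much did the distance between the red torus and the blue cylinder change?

-0.9

Before: roughly 7.7 units apart; after: 6.8. That's 0.9 units closer together.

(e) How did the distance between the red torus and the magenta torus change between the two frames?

-1.1

Before: roughly 8.8 units apart; after: 7.7. That's 1.1 units closer together.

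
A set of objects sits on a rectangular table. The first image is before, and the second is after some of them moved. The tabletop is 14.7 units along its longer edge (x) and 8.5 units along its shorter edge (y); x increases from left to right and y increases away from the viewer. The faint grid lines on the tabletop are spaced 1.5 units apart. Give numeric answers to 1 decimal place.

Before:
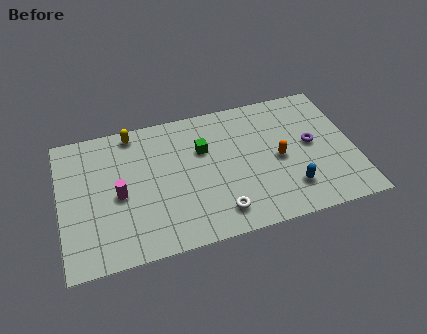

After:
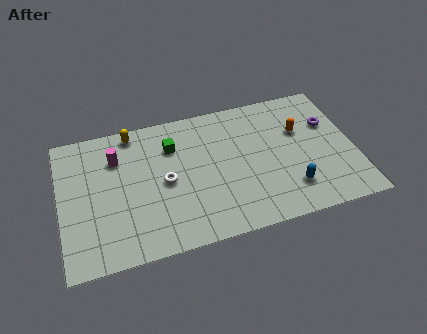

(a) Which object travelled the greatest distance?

the white torus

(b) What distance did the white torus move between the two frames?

3.6

The white torus was near (7.7, 1.5) before and (5.2, 4.1) after, so it travelled √(2.5² + 2.6²) ≈ 3.6 units.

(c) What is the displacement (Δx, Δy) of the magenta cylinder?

(0.0, 2.3)

From the two frames, the magenta cylinder sits at roughly (2.9, 3.9) before and (2.9, 6.2) after.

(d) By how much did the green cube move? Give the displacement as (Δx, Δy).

(-1.5, 0.6)

The green cube started near (7.2, 5.6) and ended near (5.7, 6.2).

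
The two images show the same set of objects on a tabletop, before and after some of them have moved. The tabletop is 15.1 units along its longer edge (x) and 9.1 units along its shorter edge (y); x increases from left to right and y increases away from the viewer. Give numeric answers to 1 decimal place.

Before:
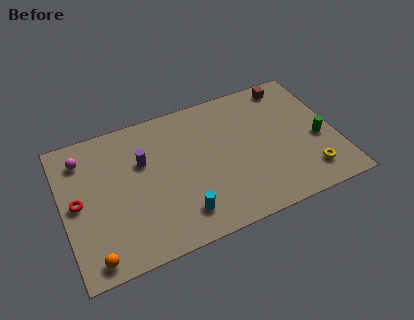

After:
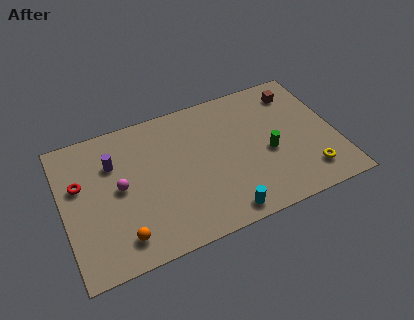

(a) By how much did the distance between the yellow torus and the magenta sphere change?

-2.6

Before: roughly 13.2 units apart; after: 10.6. That's 2.6 units closer together.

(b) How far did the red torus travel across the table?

1.1

The red torus was near (0.8, 4.6) before and (1.0, 5.7) after, so it travelled √(0.2² + 1.1²) ≈ 1.1 units.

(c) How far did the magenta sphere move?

3.2

The magenta sphere was near (1.3, 7.3) before and (3.1, 4.7) after, so it travelled √(1.8² + 2.6²) ≈ 3.2 units.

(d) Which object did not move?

the yellow torus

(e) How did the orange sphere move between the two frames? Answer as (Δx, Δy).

(1.6, 0.6)

The orange sphere was at about (1.3, 1.0) and moved to about (2.9, 1.6).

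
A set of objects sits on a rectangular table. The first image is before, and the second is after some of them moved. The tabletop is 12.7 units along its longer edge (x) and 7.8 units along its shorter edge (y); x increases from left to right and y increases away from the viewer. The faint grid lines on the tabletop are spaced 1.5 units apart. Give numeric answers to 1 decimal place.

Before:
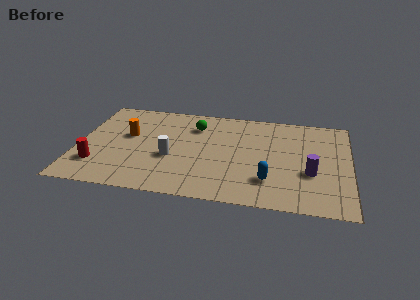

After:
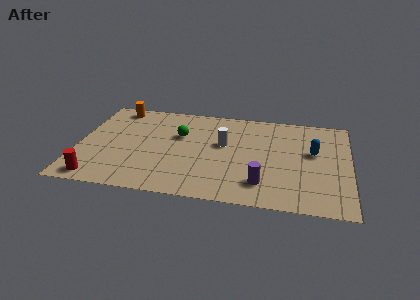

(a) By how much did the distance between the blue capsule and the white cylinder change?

-0.5

They were about 4.7 units apart before and 4.2 after — 0.5 units closer together.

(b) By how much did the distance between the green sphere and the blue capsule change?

+1.0

They were about 5.3 units apart before and 6.3 after — 1.0 units further apart.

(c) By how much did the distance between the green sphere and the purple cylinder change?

-1.1

They were about 6.3 units apart before and 5.2 after — 1.1 units closer together.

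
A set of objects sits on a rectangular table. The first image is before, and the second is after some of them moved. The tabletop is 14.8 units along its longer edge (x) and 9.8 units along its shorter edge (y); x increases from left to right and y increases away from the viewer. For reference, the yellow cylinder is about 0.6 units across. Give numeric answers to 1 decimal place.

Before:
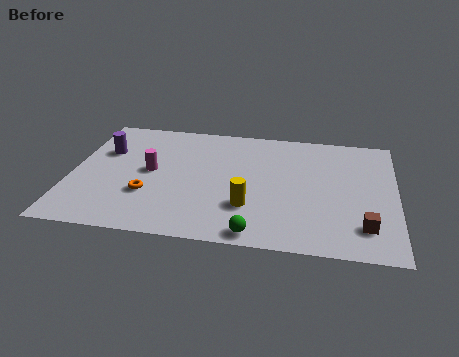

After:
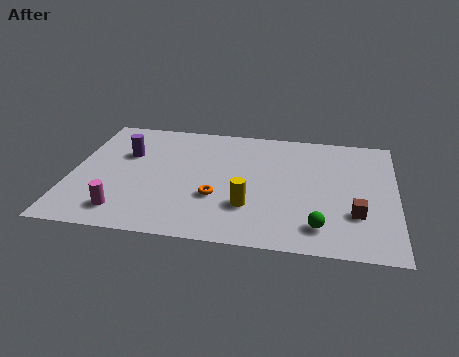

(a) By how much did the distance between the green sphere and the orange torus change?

-0.5

Before: roughly 5.5 units apart; after: 5.0. That's 0.5 units closer together.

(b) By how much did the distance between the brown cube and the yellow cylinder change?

-0.5

They were about 5.3 units apart before and 4.8 after — 0.5 units closer together.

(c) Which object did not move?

the yellow cylinder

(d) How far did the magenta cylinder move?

3.5

The magenta cylinder moved from about (3.6, 5.1) to (2.6, 1.7), a distance of √(1.0² + 3.4²) ≈ 3.5.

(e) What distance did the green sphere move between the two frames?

2.9

The green sphere moved from about (8.6, 0.9) to (11.4, 1.8), a distance of √(2.8² + 0.9²) ≈ 2.9.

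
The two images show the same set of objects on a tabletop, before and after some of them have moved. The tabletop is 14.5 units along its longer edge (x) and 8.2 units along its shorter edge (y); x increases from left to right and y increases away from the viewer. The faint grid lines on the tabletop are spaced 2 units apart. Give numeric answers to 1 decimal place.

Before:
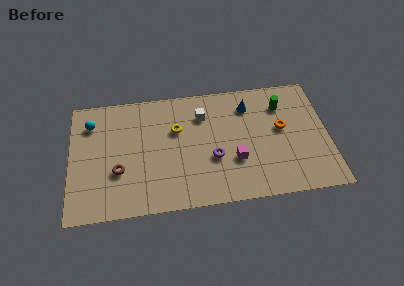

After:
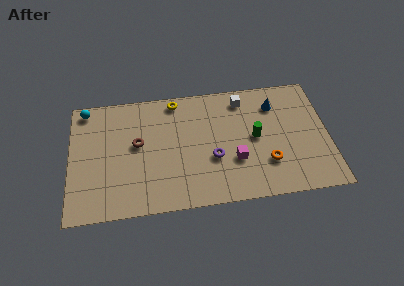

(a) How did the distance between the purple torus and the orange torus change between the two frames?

-1.1

They were about 4.2 units apart before and 3.1 after — 1.1 units closer together.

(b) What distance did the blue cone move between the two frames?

1.5

The blue cone moved from about (10.1, 6.4) to (11.6, 6.3), a distance of √(1.5² + 0.1²) ≈ 1.5.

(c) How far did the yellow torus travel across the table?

2.0

The yellow torus moved from about (6.0, 5.3) to (6.0, 7.3), a distance of √(0.0² + 2.0²) ≈ 2.0.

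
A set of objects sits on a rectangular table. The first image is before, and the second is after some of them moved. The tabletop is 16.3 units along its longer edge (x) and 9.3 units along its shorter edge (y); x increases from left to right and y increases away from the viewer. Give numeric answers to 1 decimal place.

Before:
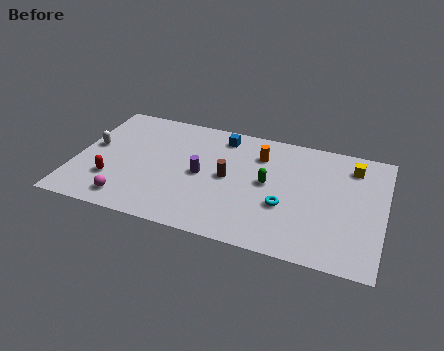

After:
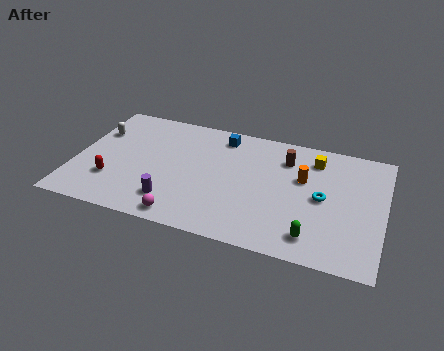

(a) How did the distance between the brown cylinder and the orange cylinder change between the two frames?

-1.1

The distance was about 2.7 in the first image and 1.6 in the second, so they moved 1.1 units closer together.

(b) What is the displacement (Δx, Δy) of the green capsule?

(2.6, -3.3)

The green capsule was at about (10.2, 4.9) and moved to about (12.8, 1.6).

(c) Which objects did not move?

the red capsule and the blue cube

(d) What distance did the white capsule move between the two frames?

1.3

The white capsule was near (0.8, 5.1) before and (0.9, 6.4) after, so it travelled √(0.1² + 1.3²) ≈ 1.3 units.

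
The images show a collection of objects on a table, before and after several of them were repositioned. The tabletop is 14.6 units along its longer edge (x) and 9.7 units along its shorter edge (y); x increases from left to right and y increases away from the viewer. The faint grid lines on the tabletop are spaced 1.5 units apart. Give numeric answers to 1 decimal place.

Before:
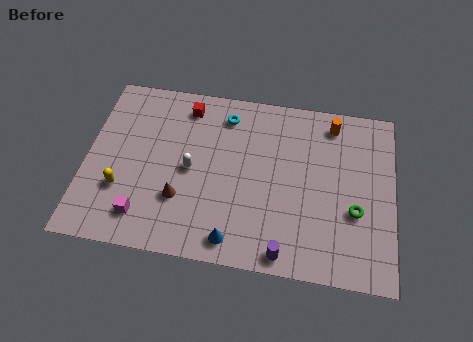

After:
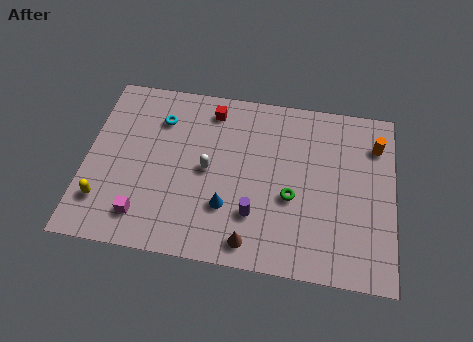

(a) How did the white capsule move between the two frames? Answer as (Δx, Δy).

(0.8, 0.1)

The white capsule was at about (5.0, 4.7) and moved to about (5.8, 4.8).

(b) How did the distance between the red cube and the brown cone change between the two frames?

+2.1

The distance was about 5.2 in the first image and 7.3 in the second, so they moved 2.1 units further apart.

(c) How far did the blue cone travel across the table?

1.7

The blue cone moved from about (7.2, 1.2) to (6.8, 2.9), a distance of √(0.4² + 1.7²) ≈ 1.7.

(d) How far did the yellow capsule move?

1.1

From (1.8, 3.1) to (1.0, 2.3), the yellow capsule covered √(0.8² + 0.8²) ≈ 1.1 units.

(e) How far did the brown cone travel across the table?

3.8

The brown cone was near (4.6, 3.0) before and (8.0, 1.2) after, so it travelled √(3.4² + 1.8²) ≈ 3.8 units.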